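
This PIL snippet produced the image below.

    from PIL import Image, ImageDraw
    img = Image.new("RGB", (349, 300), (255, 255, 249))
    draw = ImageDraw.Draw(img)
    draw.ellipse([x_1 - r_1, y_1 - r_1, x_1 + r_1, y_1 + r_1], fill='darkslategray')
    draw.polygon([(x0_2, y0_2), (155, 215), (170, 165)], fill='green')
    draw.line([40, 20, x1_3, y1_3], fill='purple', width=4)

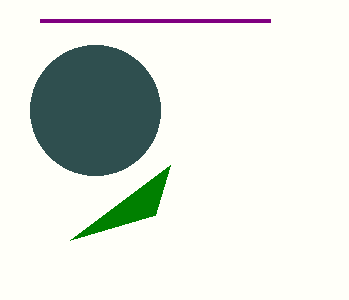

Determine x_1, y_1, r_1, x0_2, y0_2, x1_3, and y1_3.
x_1 = 95, y_1 = 110, r_1 = 65, x0_2 = 70, y0_2 = 240, x1_3 = 270, y1_3 = 20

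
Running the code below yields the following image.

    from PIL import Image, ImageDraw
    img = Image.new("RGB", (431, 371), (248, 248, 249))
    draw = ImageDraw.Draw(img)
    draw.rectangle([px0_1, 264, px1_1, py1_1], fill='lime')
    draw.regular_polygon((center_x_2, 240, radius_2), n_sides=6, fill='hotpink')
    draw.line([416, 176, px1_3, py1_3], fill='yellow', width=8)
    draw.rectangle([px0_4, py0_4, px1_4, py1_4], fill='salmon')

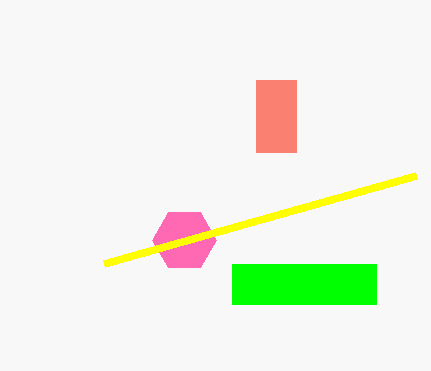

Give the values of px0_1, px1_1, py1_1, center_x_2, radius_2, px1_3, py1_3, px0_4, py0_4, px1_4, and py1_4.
px0_1 = 232, px1_1 = 376, py1_1 = 304, center_x_2 = 184, radius_2 = 32, px1_3 = 104, py1_3 = 264, px0_4 = 256, py0_4 = 80, px1_4 = 296, py1_4 = 152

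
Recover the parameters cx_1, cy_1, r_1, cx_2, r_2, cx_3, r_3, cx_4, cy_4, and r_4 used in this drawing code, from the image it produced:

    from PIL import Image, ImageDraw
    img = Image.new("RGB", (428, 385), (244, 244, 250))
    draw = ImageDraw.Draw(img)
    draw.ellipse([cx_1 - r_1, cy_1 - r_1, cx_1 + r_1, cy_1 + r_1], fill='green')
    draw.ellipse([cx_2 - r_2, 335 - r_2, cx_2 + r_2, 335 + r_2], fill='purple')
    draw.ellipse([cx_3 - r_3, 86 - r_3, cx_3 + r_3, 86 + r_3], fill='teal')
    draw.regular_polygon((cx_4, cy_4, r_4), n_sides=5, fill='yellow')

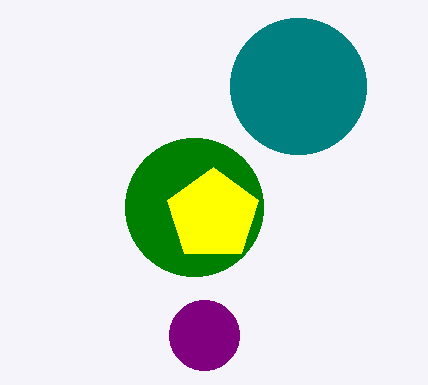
cx_1 = 194
cy_1 = 207
r_1 = 69
cx_2 = 204
r_2 = 35
cx_3 = 298
r_3 = 68
cx_4 = 213
cy_4 = 215
r_4 = 48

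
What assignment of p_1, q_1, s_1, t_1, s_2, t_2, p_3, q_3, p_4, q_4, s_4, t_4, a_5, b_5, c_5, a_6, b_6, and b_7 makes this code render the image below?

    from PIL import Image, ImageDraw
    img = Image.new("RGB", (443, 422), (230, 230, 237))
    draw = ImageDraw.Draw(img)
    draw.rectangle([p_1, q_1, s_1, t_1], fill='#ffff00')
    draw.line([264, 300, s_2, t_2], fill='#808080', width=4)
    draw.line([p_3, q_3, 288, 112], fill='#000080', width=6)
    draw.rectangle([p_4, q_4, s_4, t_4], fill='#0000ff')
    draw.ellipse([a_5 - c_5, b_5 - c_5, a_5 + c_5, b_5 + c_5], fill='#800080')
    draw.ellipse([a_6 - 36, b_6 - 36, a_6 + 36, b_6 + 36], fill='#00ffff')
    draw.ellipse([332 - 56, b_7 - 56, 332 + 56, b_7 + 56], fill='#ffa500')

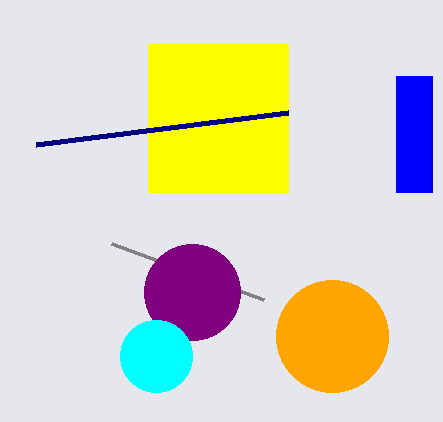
p_1 = 148, q_1 = 44, s_1 = 288, t_1 = 192, s_2 = 112, t_2 = 244, p_3 = 36, q_3 = 144, p_4 = 396, q_4 = 76, s_4 = 432, t_4 = 192, a_5 = 192, b_5 = 292, c_5 = 48, a_6 = 156, b_6 = 356, b_7 = 336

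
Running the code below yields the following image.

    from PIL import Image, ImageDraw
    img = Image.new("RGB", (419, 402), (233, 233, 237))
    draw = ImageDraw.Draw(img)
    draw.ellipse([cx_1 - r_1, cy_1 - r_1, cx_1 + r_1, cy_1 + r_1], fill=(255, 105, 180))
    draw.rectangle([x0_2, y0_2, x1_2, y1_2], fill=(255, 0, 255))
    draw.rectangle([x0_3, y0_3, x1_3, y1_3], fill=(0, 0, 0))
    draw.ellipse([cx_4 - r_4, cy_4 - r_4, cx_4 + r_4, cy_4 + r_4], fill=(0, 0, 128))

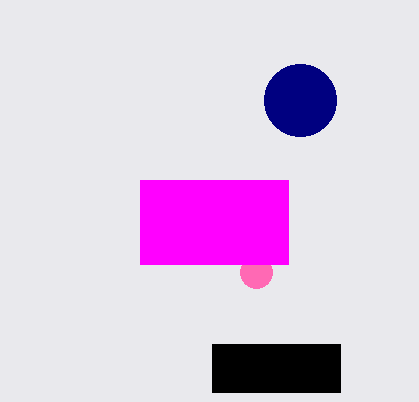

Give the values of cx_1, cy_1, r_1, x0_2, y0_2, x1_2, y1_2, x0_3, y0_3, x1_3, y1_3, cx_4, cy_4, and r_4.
cx_1 = 256, cy_1 = 272, r_1 = 16, x0_2 = 140, y0_2 = 180, x1_2 = 288, y1_2 = 264, x0_3 = 212, y0_3 = 344, x1_3 = 340, y1_3 = 392, cx_4 = 300, cy_4 = 100, r_4 = 36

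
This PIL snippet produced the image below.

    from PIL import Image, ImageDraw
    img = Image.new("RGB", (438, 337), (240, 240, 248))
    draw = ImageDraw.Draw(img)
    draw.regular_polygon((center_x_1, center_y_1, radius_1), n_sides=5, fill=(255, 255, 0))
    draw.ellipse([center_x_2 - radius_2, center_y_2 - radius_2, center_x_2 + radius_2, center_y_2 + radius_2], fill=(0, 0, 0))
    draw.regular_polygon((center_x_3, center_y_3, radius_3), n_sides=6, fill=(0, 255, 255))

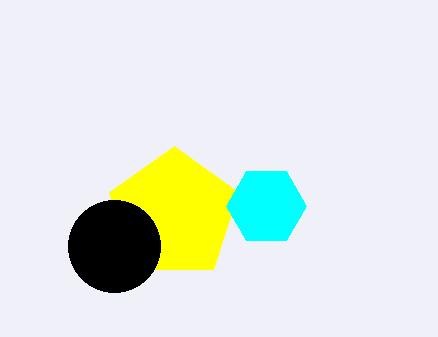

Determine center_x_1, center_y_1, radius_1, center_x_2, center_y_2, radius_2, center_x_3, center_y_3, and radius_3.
center_x_1 = 174, center_y_1 = 214, radius_1 = 68, center_x_2 = 114, center_y_2 = 246, radius_2 = 46, center_x_3 = 266, center_y_3 = 206, radius_3 = 40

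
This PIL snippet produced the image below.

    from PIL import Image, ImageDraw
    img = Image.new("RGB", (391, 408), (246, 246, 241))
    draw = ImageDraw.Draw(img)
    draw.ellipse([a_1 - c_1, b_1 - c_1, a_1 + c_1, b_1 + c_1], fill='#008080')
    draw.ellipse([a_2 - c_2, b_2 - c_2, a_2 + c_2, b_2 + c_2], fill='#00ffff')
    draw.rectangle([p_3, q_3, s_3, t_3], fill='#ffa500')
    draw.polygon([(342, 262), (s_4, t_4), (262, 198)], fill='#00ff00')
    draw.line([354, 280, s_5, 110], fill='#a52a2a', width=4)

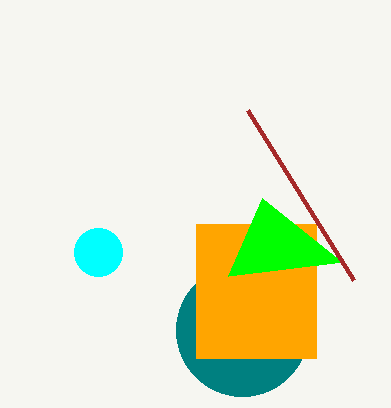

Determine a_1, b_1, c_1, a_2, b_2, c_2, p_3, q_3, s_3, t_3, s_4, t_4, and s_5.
a_1 = 242
b_1 = 330
c_1 = 66
a_2 = 98
b_2 = 252
c_2 = 24
p_3 = 196
q_3 = 224
s_3 = 316
t_3 = 358
s_4 = 228
t_4 = 276
s_5 = 248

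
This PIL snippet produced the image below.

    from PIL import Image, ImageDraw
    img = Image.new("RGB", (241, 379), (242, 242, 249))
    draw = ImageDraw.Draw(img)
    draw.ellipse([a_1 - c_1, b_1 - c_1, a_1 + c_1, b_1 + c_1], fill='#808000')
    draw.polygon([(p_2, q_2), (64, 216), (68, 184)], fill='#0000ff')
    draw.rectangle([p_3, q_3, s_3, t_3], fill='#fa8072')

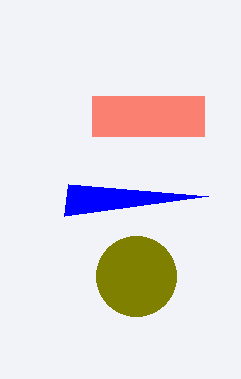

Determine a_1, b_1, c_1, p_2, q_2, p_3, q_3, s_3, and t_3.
a_1 = 136, b_1 = 276, c_1 = 40, p_2 = 208, q_2 = 196, p_3 = 92, q_3 = 96, s_3 = 204, t_3 = 136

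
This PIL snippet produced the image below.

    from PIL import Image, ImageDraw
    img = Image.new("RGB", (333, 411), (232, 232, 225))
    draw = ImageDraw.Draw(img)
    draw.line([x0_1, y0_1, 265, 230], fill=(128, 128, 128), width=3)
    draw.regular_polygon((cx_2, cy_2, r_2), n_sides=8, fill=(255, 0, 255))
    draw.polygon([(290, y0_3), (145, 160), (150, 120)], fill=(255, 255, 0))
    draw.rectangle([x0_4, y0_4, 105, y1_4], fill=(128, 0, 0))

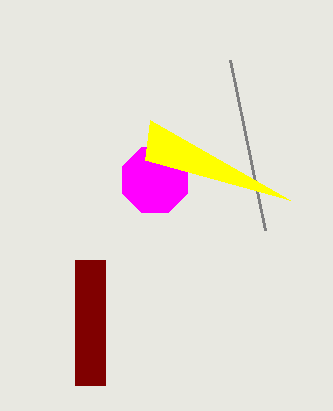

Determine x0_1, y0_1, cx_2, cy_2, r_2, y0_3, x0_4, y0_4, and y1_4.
x0_1 = 230; y0_1 = 60; cx_2 = 155; cy_2 = 180; r_2 = 35; y0_3 = 200; x0_4 = 75; y0_4 = 260; y1_4 = 385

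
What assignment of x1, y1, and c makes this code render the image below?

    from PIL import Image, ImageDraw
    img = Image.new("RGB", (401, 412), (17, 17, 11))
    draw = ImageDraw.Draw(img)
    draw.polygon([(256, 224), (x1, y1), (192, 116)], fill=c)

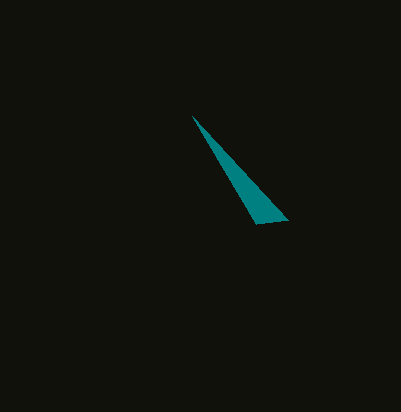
x1 = 288
y1 = 220
c = 'teal'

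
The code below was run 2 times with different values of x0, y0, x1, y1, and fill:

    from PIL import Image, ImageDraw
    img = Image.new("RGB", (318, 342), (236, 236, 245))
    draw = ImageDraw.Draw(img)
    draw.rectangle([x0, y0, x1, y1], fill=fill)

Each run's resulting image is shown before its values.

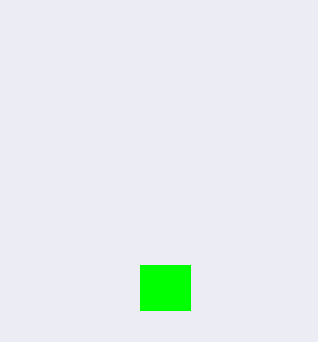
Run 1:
x0 = 140, y0 = 265, x1 = 190, y1 = 310, fill = 'lime'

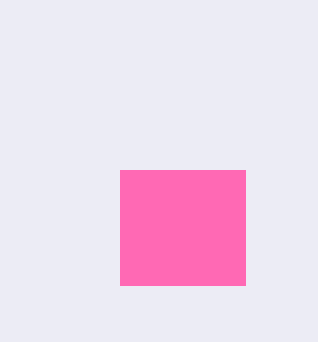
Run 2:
x0 = 120, y0 = 170, x1 = 245, y1 = 285, fill = 'hotpink'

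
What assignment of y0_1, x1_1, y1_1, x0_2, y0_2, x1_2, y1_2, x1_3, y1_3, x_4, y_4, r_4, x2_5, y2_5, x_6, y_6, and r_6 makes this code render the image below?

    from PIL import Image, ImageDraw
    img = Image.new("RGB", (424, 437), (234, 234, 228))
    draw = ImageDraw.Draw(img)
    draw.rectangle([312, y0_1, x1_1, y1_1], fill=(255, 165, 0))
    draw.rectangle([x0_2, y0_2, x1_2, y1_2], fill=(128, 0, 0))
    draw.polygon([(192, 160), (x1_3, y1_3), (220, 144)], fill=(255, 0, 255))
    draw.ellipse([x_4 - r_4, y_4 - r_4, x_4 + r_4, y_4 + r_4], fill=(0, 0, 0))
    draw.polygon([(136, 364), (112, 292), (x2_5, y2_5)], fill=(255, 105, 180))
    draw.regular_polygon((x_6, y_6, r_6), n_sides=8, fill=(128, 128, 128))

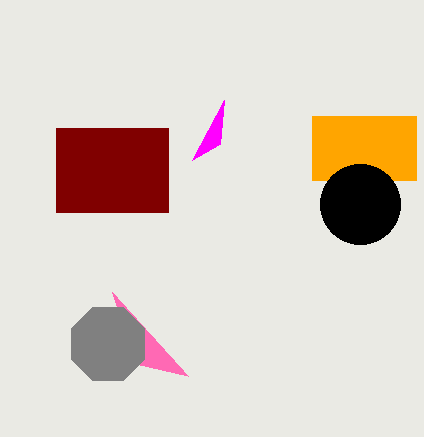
y0_1 = 116
x1_1 = 416
y1_1 = 180
x0_2 = 56
y0_2 = 128
x1_2 = 168
y1_2 = 212
x1_3 = 224
y1_3 = 100
x_4 = 360
y_4 = 204
r_4 = 40
x2_5 = 188
y2_5 = 376
x_6 = 108
y_6 = 344
r_6 = 40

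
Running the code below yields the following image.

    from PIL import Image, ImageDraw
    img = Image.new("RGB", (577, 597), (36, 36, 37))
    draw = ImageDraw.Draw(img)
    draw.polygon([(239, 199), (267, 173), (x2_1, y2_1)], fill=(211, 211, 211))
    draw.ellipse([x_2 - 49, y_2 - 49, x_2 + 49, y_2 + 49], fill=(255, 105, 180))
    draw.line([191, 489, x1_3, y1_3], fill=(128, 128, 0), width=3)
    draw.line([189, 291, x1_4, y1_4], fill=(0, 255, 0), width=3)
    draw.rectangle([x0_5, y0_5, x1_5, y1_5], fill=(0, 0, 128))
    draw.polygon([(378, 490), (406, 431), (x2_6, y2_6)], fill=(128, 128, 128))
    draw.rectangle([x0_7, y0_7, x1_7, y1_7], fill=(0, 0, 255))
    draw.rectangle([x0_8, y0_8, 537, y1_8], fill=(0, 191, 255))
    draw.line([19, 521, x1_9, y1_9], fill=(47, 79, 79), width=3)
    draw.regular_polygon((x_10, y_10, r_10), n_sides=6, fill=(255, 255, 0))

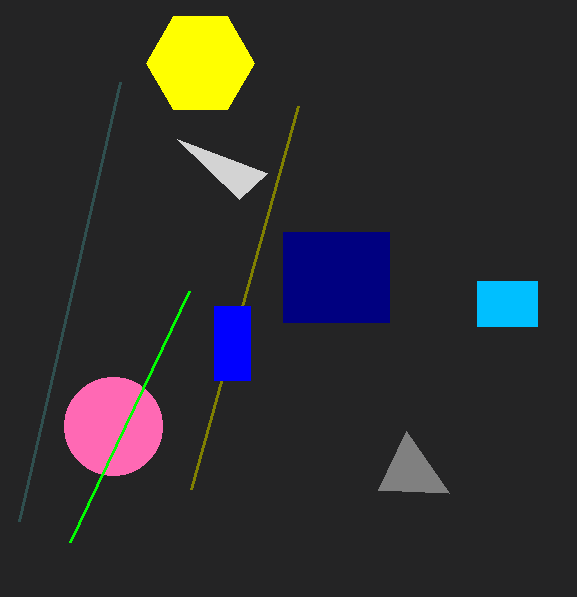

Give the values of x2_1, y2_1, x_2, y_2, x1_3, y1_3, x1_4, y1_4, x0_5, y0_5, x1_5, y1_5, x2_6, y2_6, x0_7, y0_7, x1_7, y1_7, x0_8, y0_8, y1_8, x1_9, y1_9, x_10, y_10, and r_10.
x2_1 = 177, y2_1 = 139, x_2 = 113, y_2 = 426, x1_3 = 298, y1_3 = 106, x1_4 = 70, y1_4 = 542, x0_5 = 283, y0_5 = 232, x1_5 = 389, y1_5 = 322, x2_6 = 449, y2_6 = 493, x0_7 = 214, y0_7 = 306, x1_7 = 250, y1_7 = 380, x0_8 = 477, y0_8 = 281, y1_8 = 326, x1_9 = 120, y1_9 = 82, x_10 = 200, y_10 = 63, r_10 = 54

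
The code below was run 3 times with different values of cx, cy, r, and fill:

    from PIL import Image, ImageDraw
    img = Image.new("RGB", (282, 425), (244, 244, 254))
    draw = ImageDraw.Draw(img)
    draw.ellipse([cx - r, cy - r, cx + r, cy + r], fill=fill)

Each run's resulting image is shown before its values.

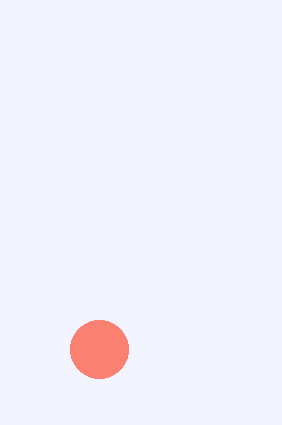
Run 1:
cx = 99
cy = 349
r = 29
fill = 'salmon'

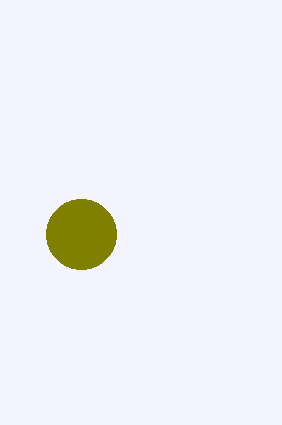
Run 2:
cx = 81; cy = 234; r = 35; fill = 'olive'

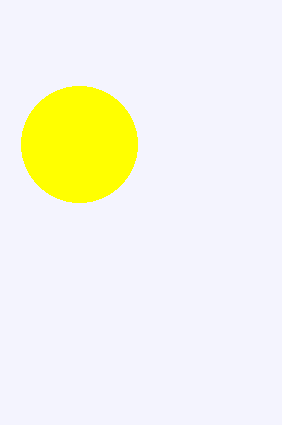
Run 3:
cx = 79; cy = 144; r = 58; fill = 'yellow'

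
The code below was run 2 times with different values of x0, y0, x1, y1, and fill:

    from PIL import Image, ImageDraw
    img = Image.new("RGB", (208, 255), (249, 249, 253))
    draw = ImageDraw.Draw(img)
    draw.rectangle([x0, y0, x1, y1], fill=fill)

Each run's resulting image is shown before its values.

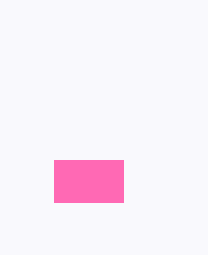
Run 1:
x0 = 54, y0 = 160, x1 = 123, y1 = 202, fill = 'hotpink'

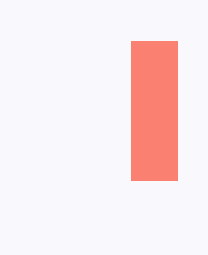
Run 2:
x0 = 131; y0 = 41; x1 = 177; y1 = 180; fill = 'salmon'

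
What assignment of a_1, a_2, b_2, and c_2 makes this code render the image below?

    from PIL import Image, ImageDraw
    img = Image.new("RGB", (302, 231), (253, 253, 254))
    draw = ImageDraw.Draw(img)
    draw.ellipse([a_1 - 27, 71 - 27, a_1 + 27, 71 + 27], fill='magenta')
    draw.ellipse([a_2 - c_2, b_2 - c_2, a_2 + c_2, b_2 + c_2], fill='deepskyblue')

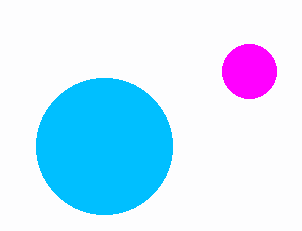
a_1 = 249; a_2 = 104; b_2 = 146; c_2 = 68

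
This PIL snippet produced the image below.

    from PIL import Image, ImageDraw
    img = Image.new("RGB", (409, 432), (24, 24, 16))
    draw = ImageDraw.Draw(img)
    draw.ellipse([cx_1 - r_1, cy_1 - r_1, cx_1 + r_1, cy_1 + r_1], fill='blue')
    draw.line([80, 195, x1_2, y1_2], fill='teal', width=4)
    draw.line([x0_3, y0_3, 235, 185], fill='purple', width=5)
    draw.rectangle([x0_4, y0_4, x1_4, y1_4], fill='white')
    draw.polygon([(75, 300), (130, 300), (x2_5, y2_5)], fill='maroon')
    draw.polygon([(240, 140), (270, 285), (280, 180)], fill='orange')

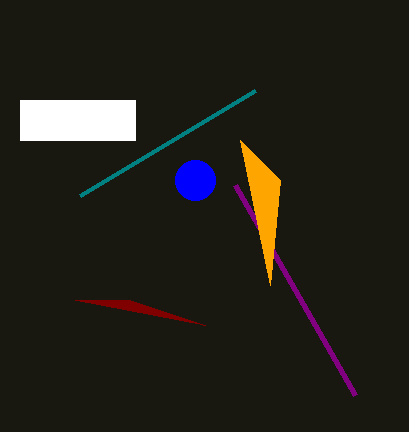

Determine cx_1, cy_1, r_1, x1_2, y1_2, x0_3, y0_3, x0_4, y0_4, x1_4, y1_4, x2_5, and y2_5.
cx_1 = 195; cy_1 = 180; r_1 = 20; x1_2 = 255; y1_2 = 90; x0_3 = 355; y0_3 = 395; x0_4 = 20; y0_4 = 100; x1_4 = 135; y1_4 = 140; x2_5 = 205; y2_5 = 325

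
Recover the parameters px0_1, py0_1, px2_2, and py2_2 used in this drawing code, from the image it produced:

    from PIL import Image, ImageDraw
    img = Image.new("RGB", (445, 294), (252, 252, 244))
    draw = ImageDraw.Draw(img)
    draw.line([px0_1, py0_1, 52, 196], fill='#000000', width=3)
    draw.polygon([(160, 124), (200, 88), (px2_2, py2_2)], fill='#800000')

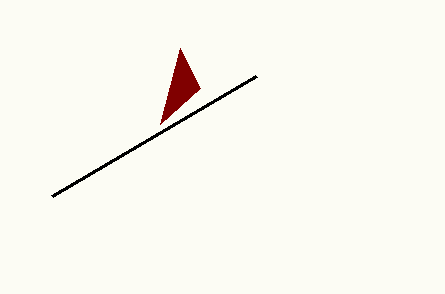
px0_1 = 256
py0_1 = 76
px2_2 = 180
py2_2 = 48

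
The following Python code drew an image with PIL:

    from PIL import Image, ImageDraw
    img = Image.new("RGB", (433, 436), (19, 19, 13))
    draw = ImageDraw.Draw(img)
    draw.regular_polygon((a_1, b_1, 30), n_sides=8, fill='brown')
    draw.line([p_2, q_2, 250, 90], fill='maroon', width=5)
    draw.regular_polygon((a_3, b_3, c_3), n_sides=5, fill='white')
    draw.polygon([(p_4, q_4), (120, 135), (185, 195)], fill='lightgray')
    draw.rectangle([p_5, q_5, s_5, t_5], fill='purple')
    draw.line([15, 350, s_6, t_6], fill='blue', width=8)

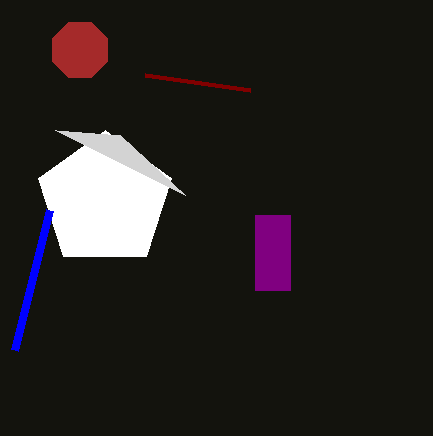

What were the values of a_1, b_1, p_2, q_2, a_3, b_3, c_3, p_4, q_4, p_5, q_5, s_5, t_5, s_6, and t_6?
a_1 = 80; b_1 = 50; p_2 = 145; q_2 = 75; a_3 = 105; b_3 = 200; c_3 = 70; p_4 = 55; q_4 = 130; p_5 = 255; q_5 = 215; s_5 = 290; t_5 = 290; s_6 = 50; t_6 = 210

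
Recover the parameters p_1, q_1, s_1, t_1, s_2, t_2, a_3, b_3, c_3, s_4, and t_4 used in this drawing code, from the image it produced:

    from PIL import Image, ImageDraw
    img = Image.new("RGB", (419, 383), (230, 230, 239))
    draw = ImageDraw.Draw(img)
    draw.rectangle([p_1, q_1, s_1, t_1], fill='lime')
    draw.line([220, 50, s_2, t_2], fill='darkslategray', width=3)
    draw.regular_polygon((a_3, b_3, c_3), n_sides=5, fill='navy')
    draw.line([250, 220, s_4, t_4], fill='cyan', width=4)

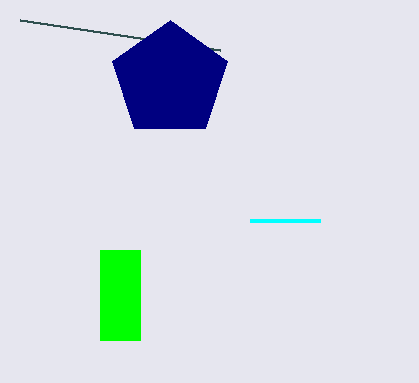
p_1 = 100, q_1 = 250, s_1 = 140, t_1 = 340, s_2 = 20, t_2 = 20, a_3 = 170, b_3 = 80, c_3 = 60, s_4 = 320, t_4 = 220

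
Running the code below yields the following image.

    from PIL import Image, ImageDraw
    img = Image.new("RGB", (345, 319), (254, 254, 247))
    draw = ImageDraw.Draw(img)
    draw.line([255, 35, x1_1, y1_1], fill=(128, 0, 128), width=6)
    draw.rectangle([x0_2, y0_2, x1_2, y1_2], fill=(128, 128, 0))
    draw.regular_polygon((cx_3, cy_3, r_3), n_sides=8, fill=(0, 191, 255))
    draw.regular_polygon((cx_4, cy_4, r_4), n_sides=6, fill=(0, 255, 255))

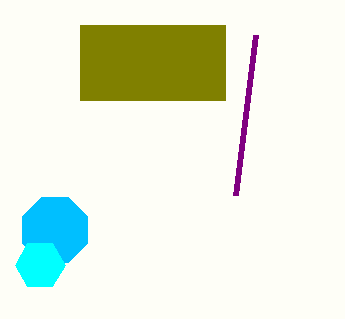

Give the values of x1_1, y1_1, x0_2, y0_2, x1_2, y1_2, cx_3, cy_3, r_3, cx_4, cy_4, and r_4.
x1_1 = 235, y1_1 = 195, x0_2 = 80, y0_2 = 25, x1_2 = 225, y1_2 = 100, cx_3 = 55, cy_3 = 230, r_3 = 35, cx_4 = 40, cy_4 = 265, r_4 = 25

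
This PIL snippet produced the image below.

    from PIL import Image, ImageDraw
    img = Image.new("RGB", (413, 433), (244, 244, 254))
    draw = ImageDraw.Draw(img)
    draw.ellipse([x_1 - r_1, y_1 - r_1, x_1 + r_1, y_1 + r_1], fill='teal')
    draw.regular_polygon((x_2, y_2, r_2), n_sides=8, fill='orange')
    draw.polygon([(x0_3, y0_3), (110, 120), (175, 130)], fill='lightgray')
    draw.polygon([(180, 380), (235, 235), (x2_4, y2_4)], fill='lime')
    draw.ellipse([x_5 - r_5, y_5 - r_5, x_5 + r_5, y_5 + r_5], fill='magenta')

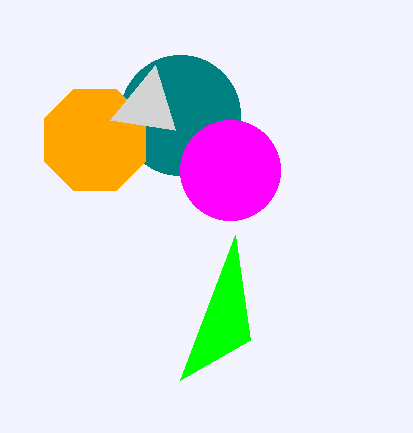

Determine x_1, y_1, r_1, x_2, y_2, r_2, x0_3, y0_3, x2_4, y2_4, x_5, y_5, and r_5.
x_1 = 180
y_1 = 115
r_1 = 60
x_2 = 95
y_2 = 140
r_2 = 55
x0_3 = 155
y0_3 = 65
x2_4 = 250
y2_4 = 340
x_5 = 230
y_5 = 170
r_5 = 50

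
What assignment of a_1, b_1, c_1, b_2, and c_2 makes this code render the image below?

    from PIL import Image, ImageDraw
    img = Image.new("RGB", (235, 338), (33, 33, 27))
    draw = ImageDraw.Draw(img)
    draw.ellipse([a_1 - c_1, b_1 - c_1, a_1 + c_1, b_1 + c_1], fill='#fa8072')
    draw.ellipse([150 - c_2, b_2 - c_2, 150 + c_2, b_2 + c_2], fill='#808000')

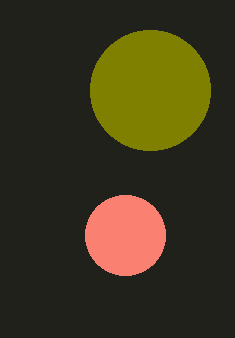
a_1 = 125
b_1 = 235
c_1 = 40
b_2 = 90
c_2 = 60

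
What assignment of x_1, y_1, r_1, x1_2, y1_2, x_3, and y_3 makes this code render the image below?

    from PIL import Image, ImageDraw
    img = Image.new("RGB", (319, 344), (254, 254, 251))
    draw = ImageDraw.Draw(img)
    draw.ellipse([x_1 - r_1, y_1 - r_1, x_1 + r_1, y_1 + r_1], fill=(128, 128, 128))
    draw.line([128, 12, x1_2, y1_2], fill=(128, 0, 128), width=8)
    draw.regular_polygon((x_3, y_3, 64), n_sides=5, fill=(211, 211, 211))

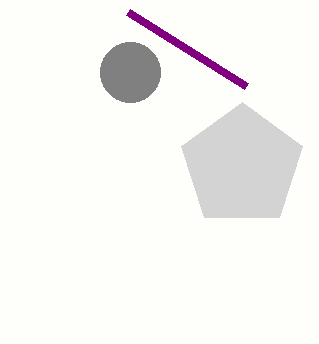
x_1 = 130, y_1 = 72, r_1 = 30, x1_2 = 246, y1_2 = 86, x_3 = 242, y_3 = 166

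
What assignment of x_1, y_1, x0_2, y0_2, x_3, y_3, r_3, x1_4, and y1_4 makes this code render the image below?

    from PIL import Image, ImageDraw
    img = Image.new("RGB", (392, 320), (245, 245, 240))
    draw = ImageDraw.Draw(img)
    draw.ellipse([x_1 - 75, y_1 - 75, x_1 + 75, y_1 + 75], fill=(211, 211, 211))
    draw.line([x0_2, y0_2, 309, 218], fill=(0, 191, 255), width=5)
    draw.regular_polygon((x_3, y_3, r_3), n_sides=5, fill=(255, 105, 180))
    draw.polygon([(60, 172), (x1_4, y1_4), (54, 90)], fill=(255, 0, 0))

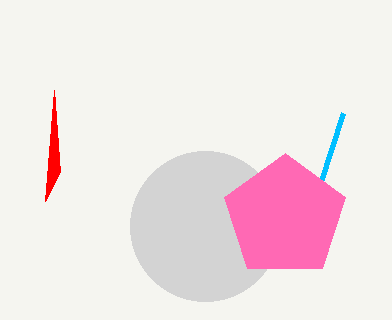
x_1 = 205; y_1 = 226; x0_2 = 343; y0_2 = 113; x_3 = 285; y_3 = 217; r_3 = 64; x1_4 = 45; y1_4 = 201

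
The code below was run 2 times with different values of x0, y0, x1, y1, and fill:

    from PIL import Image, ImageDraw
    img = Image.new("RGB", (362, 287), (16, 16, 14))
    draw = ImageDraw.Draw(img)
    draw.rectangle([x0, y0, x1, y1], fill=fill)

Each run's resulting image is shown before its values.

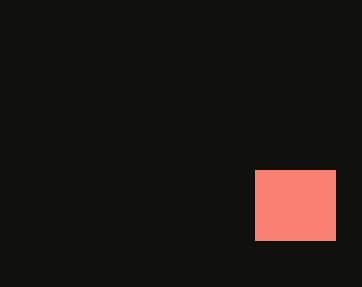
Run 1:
x0 = 255, y0 = 170, x1 = 335, y1 = 240, fill = 'salmon'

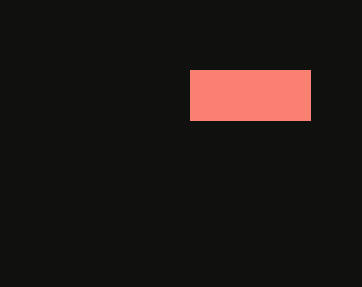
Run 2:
x0 = 190; y0 = 70; x1 = 310; y1 = 120; fill = 'salmon'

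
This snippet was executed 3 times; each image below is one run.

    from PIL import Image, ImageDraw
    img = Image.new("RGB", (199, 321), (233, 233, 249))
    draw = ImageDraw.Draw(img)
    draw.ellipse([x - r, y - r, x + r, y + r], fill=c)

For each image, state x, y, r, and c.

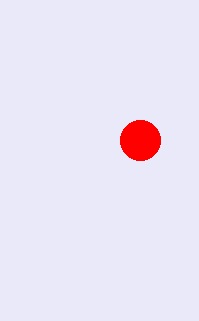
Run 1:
x = 140; y = 140; r = 20; c = 'red'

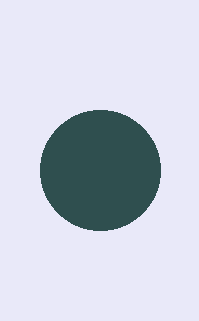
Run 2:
x = 100; y = 170; r = 60; c = 'darkslategray'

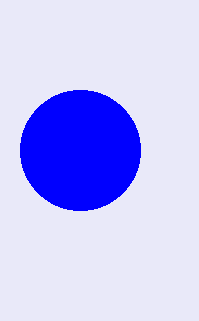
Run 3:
x = 80; y = 150; r = 60; c = 'blue'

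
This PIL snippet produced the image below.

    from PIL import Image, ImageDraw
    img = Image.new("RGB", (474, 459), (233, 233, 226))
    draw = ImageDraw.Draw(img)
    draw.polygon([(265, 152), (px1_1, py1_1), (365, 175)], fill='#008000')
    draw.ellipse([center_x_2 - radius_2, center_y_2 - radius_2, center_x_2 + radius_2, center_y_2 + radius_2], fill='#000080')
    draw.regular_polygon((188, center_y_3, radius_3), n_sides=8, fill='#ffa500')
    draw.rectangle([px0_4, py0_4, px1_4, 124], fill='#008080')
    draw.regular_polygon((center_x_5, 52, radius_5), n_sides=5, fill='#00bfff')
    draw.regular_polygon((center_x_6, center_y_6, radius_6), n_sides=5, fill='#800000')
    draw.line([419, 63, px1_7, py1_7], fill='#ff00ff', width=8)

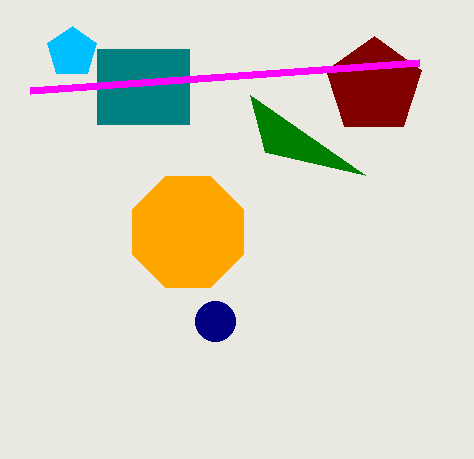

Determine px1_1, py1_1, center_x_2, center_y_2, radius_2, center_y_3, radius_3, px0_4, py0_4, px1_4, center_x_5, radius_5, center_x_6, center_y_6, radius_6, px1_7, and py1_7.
px1_1 = 250; py1_1 = 95; center_x_2 = 215; center_y_2 = 321; radius_2 = 20; center_y_3 = 232; radius_3 = 60; px0_4 = 97; py0_4 = 49; px1_4 = 189; center_x_5 = 72; radius_5 = 26; center_x_6 = 374; center_y_6 = 86; radius_6 = 50; px1_7 = 30; py1_7 = 91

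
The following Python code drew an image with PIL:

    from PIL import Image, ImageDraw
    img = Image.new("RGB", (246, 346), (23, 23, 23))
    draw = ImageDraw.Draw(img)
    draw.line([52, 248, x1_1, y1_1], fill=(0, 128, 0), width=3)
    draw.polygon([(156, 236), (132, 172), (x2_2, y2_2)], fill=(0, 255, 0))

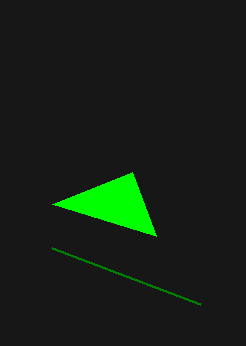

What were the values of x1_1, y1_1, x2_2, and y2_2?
x1_1 = 200
y1_1 = 304
x2_2 = 52
y2_2 = 204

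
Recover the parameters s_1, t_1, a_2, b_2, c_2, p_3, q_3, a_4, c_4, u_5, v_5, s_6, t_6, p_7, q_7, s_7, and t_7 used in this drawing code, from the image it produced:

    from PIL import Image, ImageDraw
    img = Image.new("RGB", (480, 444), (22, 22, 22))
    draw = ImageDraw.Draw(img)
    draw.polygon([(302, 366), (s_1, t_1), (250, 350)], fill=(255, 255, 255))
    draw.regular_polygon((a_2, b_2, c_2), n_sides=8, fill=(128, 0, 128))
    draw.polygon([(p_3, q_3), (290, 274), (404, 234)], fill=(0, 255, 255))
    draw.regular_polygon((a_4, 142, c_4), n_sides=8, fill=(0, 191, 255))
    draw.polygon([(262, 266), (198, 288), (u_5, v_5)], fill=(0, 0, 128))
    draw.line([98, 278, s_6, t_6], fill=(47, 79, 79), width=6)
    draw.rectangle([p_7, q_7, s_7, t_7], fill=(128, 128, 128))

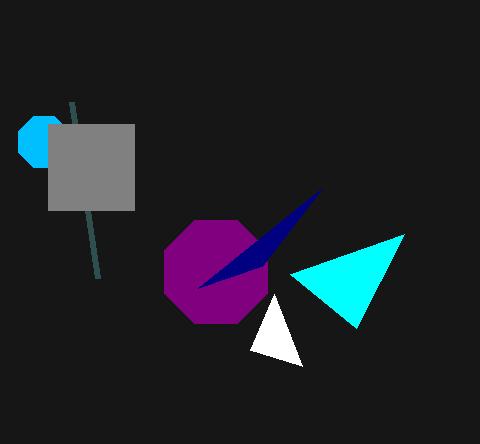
s_1 = 274; t_1 = 294; a_2 = 216; b_2 = 272; c_2 = 56; p_3 = 356; q_3 = 328; a_4 = 44; c_4 = 28; u_5 = 322; v_5 = 188; s_6 = 72; t_6 = 102; p_7 = 48; q_7 = 124; s_7 = 134; t_7 = 210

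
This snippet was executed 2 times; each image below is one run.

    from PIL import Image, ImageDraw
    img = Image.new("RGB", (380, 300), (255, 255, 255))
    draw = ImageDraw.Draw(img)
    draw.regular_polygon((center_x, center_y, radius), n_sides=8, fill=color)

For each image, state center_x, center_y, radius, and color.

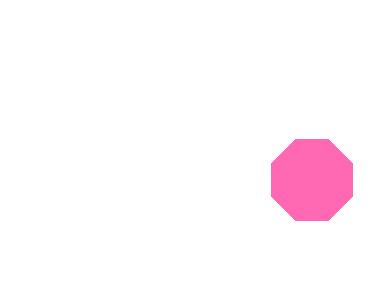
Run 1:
center_x = 312; center_y = 180; radius = 44; color = 'hotpink'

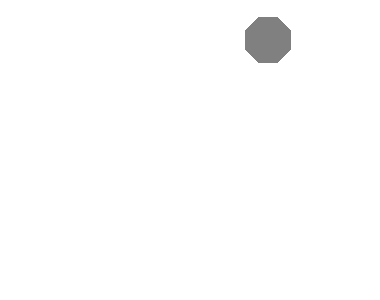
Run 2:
center_x = 268; center_y = 40; radius = 24; color = 'gray'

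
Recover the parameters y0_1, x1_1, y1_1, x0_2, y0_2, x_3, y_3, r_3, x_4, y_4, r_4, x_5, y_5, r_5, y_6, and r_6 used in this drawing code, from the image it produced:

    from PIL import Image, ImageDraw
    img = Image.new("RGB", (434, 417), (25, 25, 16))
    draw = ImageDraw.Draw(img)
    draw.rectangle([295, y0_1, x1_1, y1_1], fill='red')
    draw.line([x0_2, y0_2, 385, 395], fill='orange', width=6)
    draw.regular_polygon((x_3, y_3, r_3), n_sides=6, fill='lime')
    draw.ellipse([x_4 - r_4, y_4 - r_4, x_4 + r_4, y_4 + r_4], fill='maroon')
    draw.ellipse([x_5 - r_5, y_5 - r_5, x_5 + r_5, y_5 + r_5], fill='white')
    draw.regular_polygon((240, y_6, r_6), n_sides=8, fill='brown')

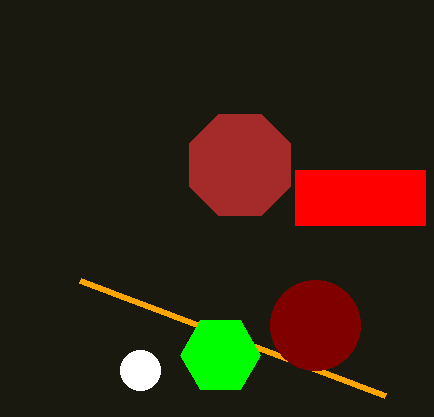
y0_1 = 170, x1_1 = 425, y1_1 = 225, x0_2 = 80, y0_2 = 280, x_3 = 220, y_3 = 355, r_3 = 40, x_4 = 315, y_4 = 325, r_4 = 45, x_5 = 140, y_5 = 370, r_5 = 20, y_6 = 165, r_6 = 55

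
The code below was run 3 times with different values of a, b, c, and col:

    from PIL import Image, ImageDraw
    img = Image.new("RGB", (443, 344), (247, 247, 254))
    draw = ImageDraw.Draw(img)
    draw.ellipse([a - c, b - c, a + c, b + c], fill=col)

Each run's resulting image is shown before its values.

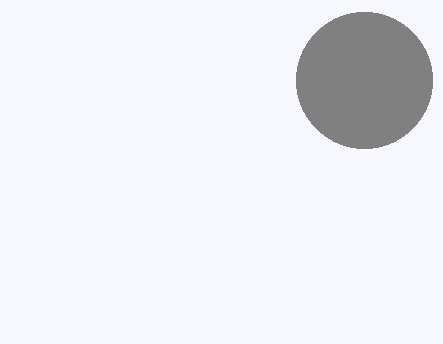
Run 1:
a = 364
b = 80
c = 68
col = 'gray'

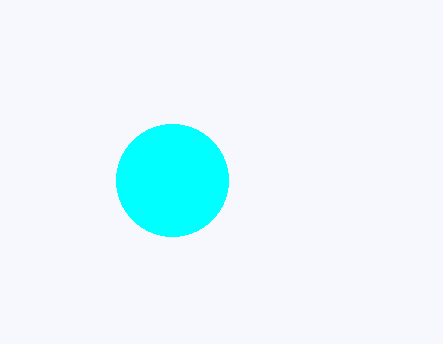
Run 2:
a = 172, b = 180, c = 56, col = 'cyan'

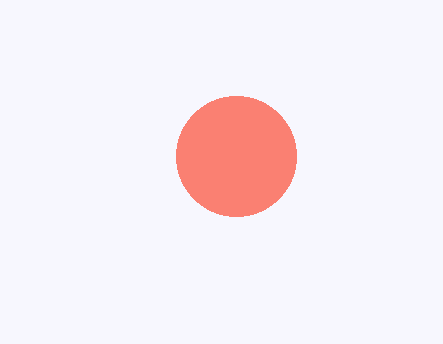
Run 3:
a = 236
b = 156
c = 60
col = 'salmon'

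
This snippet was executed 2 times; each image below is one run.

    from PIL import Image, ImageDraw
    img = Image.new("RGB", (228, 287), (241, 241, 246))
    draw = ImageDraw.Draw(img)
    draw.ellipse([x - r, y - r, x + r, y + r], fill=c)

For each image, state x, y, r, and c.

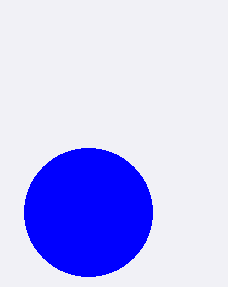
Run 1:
x = 88, y = 212, r = 64, c = 'blue'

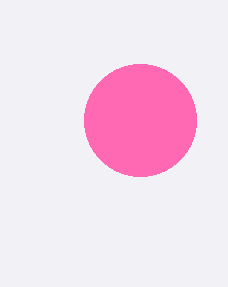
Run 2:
x = 140
y = 120
r = 56
c = 'hotpink'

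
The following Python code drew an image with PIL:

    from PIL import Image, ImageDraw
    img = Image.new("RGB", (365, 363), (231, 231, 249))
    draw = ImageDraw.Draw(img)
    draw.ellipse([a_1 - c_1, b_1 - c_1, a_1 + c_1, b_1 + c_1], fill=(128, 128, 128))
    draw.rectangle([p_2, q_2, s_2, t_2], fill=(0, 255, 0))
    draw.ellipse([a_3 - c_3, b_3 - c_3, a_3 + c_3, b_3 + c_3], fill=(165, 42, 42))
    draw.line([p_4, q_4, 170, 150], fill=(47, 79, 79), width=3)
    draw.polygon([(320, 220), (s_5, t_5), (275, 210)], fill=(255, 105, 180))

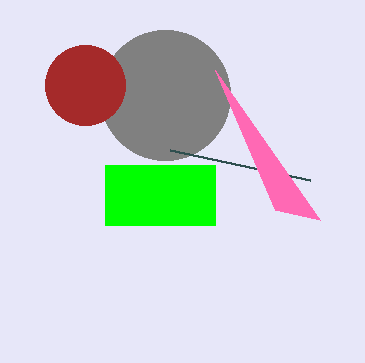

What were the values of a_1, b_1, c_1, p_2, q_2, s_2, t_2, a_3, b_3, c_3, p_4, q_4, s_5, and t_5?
a_1 = 165, b_1 = 95, c_1 = 65, p_2 = 105, q_2 = 165, s_2 = 215, t_2 = 225, a_3 = 85, b_3 = 85, c_3 = 40, p_4 = 310, q_4 = 180, s_5 = 215, t_5 = 70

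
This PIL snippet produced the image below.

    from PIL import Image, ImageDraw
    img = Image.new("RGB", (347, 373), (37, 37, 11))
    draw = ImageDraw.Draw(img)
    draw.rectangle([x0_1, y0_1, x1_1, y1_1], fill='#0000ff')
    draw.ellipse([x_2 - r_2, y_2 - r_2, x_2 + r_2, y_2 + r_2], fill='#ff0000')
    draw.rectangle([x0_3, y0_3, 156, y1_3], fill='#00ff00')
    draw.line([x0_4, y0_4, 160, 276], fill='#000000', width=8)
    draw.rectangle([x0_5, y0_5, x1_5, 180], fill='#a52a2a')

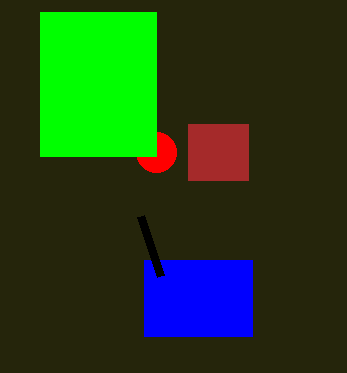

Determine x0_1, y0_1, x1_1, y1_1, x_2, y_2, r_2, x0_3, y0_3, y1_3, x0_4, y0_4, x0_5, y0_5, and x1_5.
x0_1 = 144; y0_1 = 260; x1_1 = 252; y1_1 = 336; x_2 = 156; y_2 = 152; r_2 = 20; x0_3 = 40; y0_3 = 12; y1_3 = 156; x0_4 = 140; y0_4 = 216; x0_5 = 188; y0_5 = 124; x1_5 = 248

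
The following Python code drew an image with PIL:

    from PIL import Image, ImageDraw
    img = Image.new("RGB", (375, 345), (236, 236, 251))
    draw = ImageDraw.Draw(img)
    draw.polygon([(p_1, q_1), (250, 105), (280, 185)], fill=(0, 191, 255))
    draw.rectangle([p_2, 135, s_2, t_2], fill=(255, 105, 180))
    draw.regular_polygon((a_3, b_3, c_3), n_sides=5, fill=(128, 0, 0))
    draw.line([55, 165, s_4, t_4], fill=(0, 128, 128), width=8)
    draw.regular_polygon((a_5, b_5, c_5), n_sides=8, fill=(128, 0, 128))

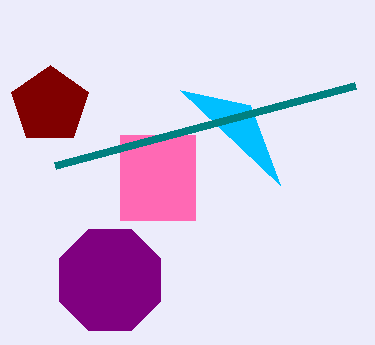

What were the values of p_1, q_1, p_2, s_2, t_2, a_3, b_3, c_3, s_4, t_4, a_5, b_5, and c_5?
p_1 = 180; q_1 = 90; p_2 = 120; s_2 = 195; t_2 = 220; a_3 = 50; b_3 = 105; c_3 = 40; s_4 = 355; t_4 = 85; a_5 = 110; b_5 = 280; c_5 = 55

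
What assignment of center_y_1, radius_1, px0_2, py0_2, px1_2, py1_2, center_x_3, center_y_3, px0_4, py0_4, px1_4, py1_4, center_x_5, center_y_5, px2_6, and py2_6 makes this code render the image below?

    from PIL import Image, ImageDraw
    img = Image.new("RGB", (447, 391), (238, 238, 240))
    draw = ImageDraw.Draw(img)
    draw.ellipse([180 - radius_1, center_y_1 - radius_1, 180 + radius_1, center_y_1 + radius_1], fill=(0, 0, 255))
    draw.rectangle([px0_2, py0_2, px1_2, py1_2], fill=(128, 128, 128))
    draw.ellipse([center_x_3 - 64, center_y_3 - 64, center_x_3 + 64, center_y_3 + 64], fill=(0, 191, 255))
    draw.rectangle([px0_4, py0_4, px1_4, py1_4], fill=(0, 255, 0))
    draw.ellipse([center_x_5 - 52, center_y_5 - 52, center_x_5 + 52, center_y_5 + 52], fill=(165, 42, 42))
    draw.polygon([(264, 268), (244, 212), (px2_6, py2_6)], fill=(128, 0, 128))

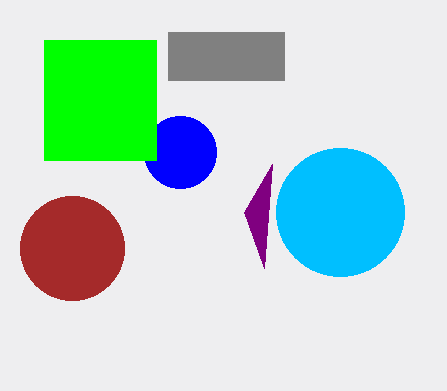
center_y_1 = 152, radius_1 = 36, px0_2 = 168, py0_2 = 32, px1_2 = 284, py1_2 = 80, center_x_3 = 340, center_y_3 = 212, px0_4 = 44, py0_4 = 40, px1_4 = 156, py1_4 = 160, center_x_5 = 72, center_y_5 = 248, px2_6 = 272, py2_6 = 164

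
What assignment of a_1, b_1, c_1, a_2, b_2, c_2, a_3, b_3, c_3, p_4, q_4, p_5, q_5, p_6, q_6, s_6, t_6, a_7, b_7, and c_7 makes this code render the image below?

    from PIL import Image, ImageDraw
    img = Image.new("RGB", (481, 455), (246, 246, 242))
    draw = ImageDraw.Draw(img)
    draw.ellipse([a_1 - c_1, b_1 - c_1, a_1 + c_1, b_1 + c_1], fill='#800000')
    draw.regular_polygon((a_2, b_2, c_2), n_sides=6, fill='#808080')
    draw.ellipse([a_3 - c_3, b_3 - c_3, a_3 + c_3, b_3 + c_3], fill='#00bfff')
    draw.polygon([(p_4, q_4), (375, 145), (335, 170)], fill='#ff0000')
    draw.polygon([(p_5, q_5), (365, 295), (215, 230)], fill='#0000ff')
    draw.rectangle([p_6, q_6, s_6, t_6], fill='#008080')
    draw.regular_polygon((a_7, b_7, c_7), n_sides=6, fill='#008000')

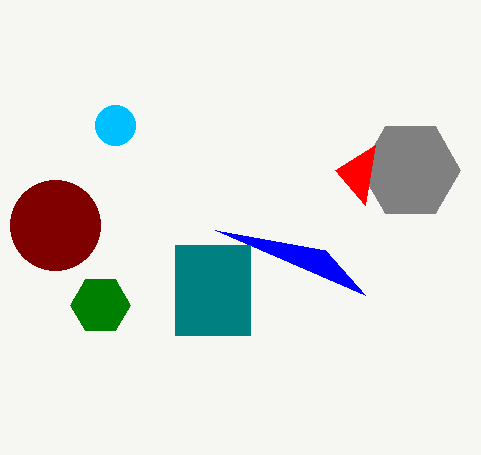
a_1 = 55, b_1 = 225, c_1 = 45, a_2 = 410, b_2 = 170, c_2 = 50, a_3 = 115, b_3 = 125, c_3 = 20, p_4 = 365, q_4 = 205, p_5 = 325, q_5 = 250, p_6 = 175, q_6 = 245, s_6 = 250, t_6 = 335, a_7 = 100, b_7 = 305, c_7 = 30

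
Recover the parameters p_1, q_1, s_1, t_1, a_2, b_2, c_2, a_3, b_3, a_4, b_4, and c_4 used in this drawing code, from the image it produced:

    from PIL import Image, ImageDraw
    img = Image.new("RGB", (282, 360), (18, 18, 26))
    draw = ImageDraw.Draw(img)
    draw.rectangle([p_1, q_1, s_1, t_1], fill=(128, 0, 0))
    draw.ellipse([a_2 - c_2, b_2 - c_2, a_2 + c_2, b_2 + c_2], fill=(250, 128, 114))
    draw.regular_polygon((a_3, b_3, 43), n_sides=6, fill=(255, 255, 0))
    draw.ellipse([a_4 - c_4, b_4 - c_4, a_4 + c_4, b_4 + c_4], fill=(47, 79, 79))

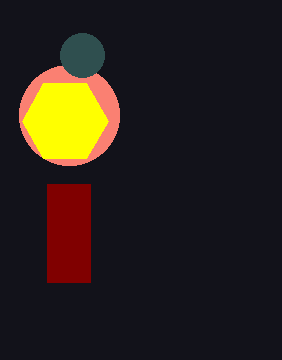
p_1 = 47
q_1 = 184
s_1 = 90
t_1 = 282
a_2 = 69
b_2 = 115
c_2 = 50
a_3 = 65
b_3 = 121
a_4 = 82
b_4 = 55
c_4 = 22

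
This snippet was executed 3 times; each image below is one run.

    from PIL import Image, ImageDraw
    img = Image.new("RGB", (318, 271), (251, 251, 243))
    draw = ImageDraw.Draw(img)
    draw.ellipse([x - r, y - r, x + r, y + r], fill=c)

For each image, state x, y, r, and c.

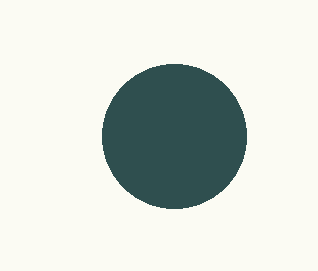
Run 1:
x = 174, y = 136, r = 72, c = 'darkslategray'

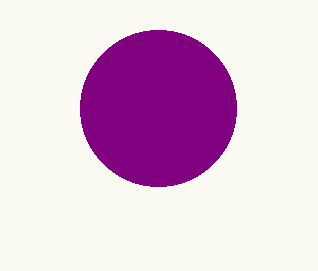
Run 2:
x = 158; y = 108; r = 78; c = 'purple'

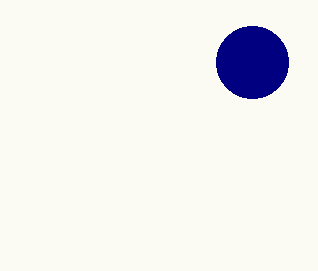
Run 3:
x = 252, y = 62, r = 36, c = 'navy'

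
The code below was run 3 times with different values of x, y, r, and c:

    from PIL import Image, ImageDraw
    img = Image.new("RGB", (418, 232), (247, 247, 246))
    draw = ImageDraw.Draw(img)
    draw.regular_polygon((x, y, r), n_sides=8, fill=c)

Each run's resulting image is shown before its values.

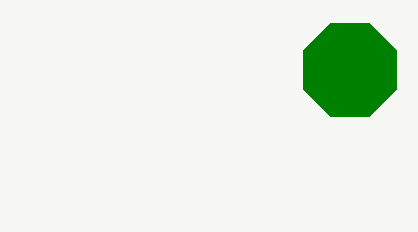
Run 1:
x = 350
y = 70
r = 50
c = 'green'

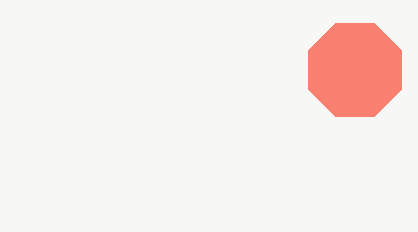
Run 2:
x = 355
y = 70
r = 50
c = 'salmon'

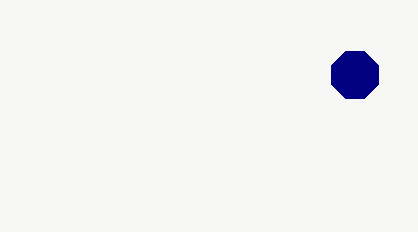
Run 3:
x = 355
y = 75
r = 25
c = 'navy'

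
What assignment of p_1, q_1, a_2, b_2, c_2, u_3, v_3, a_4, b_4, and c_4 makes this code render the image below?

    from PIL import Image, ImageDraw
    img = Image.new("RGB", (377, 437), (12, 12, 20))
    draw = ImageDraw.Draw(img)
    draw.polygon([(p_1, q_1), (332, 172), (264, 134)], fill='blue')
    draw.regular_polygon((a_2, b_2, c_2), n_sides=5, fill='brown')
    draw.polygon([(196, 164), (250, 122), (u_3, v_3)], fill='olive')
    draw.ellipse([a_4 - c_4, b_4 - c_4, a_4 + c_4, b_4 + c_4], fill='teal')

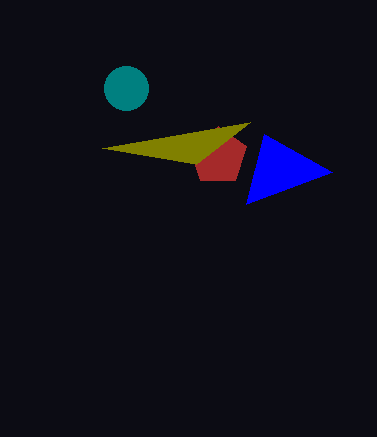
p_1 = 246, q_1 = 204, a_2 = 218, b_2 = 156, c_2 = 30, u_3 = 102, v_3 = 148, a_4 = 126, b_4 = 88, c_4 = 22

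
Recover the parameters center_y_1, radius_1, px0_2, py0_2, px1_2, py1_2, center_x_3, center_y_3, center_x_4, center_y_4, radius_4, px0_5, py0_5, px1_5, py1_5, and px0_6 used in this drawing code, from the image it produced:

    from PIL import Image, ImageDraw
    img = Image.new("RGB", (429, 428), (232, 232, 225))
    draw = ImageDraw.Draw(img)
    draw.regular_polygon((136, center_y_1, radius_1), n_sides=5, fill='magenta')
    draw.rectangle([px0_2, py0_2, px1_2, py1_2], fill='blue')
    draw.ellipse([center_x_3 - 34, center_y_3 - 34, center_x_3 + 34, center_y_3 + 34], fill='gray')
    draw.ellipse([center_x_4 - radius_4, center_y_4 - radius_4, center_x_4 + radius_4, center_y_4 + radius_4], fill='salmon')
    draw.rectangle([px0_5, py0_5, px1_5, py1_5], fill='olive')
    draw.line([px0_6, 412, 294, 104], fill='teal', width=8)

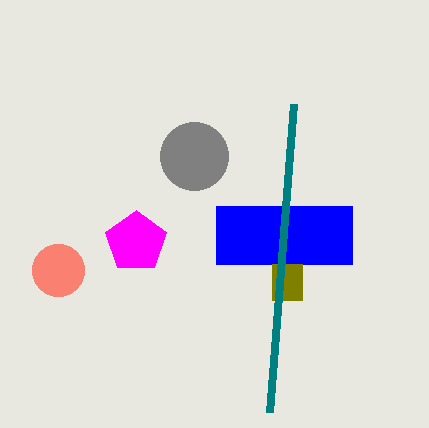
center_y_1 = 242; radius_1 = 32; px0_2 = 216; py0_2 = 206; px1_2 = 352; py1_2 = 264; center_x_3 = 194; center_y_3 = 156; center_x_4 = 58; center_y_4 = 270; radius_4 = 26; px0_5 = 272; py0_5 = 264; px1_5 = 302; py1_5 = 300; px0_6 = 270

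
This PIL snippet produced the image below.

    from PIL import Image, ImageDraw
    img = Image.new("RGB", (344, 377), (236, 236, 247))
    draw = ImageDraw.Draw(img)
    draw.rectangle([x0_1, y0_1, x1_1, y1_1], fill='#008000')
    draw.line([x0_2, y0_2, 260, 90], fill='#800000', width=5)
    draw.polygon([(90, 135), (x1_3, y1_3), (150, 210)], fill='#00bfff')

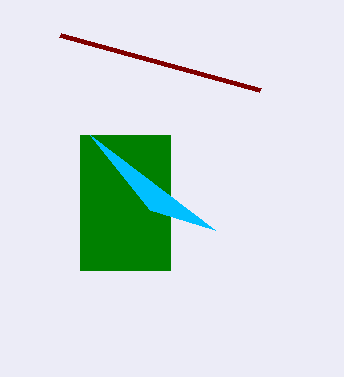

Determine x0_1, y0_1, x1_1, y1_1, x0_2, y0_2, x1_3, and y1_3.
x0_1 = 80, y0_1 = 135, x1_1 = 170, y1_1 = 270, x0_2 = 60, y0_2 = 35, x1_3 = 215, y1_3 = 230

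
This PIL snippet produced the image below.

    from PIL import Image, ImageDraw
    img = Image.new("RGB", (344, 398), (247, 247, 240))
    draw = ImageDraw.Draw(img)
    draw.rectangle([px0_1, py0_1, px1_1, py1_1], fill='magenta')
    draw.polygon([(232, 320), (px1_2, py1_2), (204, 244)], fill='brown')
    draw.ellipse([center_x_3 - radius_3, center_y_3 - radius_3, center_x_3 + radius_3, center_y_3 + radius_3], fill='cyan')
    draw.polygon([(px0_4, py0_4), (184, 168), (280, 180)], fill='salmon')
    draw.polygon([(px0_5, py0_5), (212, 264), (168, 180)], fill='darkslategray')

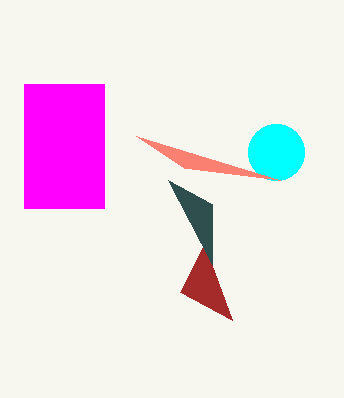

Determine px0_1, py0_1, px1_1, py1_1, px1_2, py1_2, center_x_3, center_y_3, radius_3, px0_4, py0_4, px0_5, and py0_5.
px0_1 = 24
py0_1 = 84
px1_1 = 104
py1_1 = 208
px1_2 = 180
py1_2 = 292
center_x_3 = 276
center_y_3 = 152
radius_3 = 28
px0_4 = 136
py0_4 = 136
px0_5 = 212
py0_5 = 204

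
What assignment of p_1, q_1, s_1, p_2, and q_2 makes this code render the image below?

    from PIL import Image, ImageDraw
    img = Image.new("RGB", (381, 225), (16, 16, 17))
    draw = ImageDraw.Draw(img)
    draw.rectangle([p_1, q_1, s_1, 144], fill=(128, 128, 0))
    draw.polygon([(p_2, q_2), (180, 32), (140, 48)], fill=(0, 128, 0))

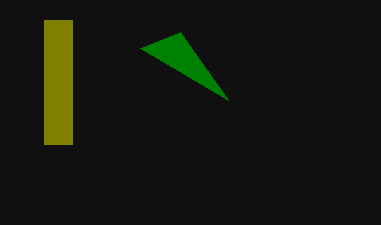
p_1 = 44, q_1 = 20, s_1 = 72, p_2 = 228, q_2 = 100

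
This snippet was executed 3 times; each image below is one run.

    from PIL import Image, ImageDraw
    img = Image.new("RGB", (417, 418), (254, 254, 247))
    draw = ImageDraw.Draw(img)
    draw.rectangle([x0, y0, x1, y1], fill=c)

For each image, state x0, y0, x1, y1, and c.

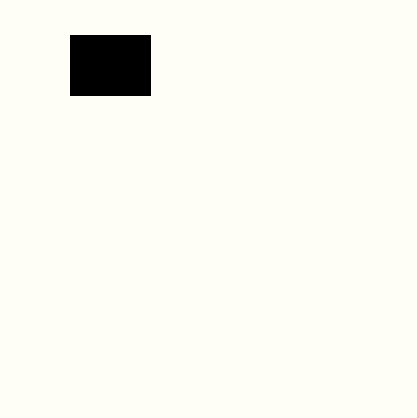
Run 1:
x0 = 70; y0 = 35; x1 = 150; y1 = 95; c = 'black'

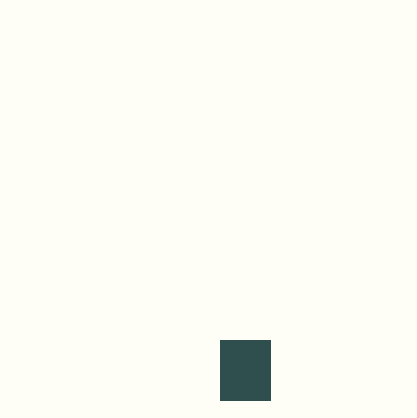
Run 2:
x0 = 220, y0 = 340, x1 = 270, y1 = 400, c = 'darkslategray'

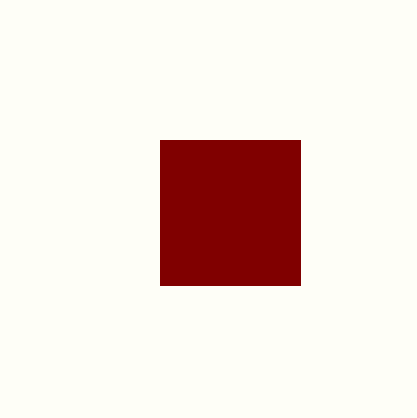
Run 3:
x0 = 160, y0 = 140, x1 = 300, y1 = 285, c = 'maroon'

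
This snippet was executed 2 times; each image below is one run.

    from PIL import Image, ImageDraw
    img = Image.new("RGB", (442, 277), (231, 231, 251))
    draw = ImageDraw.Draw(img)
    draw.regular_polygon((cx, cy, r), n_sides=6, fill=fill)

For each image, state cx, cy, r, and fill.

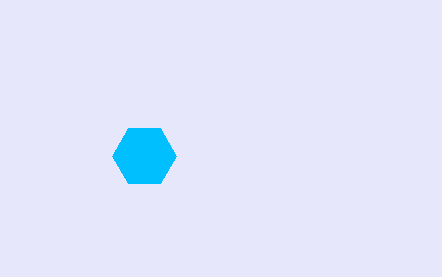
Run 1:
cx = 144; cy = 156; r = 32; fill = 'deepskyblue'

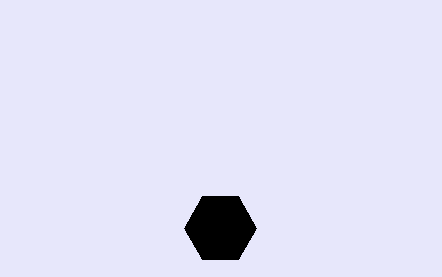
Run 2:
cx = 220
cy = 228
r = 36
fill = 'black'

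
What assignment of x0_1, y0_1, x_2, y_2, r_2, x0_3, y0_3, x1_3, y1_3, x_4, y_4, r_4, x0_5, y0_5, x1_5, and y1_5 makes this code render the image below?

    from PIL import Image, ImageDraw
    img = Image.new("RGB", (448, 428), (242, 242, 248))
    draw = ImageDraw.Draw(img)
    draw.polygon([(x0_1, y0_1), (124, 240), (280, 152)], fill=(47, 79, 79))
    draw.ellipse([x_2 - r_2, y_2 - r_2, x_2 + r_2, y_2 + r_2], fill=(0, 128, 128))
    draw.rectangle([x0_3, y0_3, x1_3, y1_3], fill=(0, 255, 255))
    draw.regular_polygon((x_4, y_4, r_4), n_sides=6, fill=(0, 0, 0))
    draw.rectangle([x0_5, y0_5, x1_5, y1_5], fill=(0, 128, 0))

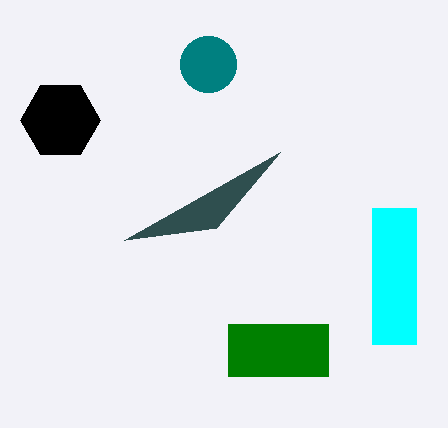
x0_1 = 216
y0_1 = 228
x_2 = 208
y_2 = 64
r_2 = 28
x0_3 = 372
y0_3 = 208
x1_3 = 416
y1_3 = 344
x_4 = 60
y_4 = 120
r_4 = 40
x0_5 = 228
y0_5 = 324
x1_5 = 328
y1_5 = 376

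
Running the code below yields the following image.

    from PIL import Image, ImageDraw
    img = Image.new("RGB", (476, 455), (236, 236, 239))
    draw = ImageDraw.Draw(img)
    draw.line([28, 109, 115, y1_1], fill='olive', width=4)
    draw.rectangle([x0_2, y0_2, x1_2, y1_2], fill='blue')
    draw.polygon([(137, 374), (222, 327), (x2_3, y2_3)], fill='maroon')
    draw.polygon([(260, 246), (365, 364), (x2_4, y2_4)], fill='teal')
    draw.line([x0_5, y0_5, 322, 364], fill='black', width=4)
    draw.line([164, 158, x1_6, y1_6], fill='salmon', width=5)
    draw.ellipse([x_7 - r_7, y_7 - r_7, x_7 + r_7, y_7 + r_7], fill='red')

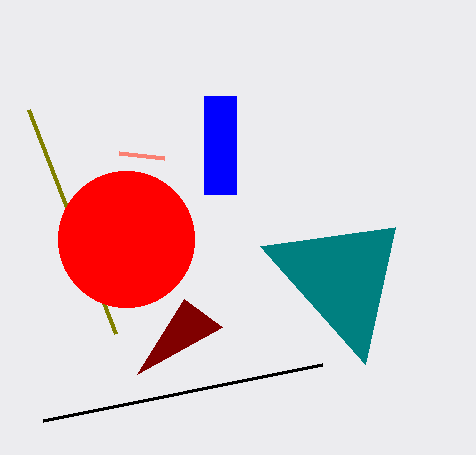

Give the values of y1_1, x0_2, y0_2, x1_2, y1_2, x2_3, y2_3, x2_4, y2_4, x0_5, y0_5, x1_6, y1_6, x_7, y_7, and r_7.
y1_1 = 333; x0_2 = 204; y0_2 = 96; x1_2 = 236; y1_2 = 194; x2_3 = 184; y2_3 = 299; x2_4 = 395; y2_4 = 227; x0_5 = 43; y0_5 = 420; x1_6 = 119; y1_6 = 153; x_7 = 126; y_7 = 239; r_7 = 68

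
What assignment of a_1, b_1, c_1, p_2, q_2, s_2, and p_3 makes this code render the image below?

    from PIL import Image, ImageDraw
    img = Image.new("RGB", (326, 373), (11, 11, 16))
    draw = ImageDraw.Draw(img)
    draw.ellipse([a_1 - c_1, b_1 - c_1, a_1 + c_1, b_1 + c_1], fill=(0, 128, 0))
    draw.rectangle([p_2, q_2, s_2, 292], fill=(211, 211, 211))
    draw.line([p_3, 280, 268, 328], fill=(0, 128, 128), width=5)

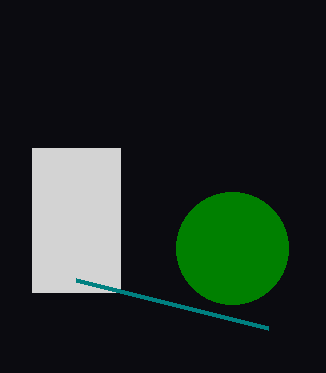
a_1 = 232
b_1 = 248
c_1 = 56
p_2 = 32
q_2 = 148
s_2 = 120
p_3 = 76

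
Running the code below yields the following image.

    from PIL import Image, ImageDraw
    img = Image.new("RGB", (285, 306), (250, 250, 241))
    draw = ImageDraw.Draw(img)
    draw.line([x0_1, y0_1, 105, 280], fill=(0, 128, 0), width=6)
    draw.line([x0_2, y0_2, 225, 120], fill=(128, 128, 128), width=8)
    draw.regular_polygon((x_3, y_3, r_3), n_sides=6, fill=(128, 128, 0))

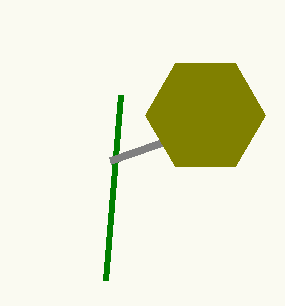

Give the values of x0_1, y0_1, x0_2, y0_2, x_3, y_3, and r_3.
x0_1 = 120, y0_1 = 95, x0_2 = 110, y0_2 = 160, x_3 = 205, y_3 = 115, r_3 = 60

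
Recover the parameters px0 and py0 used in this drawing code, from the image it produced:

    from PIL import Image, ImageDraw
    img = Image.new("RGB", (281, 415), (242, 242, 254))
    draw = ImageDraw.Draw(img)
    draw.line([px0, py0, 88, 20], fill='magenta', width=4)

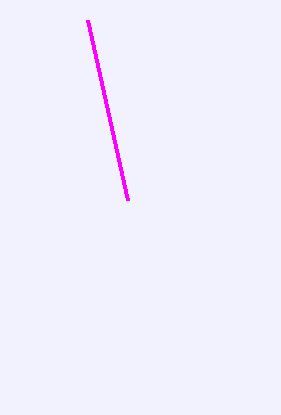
px0 = 128; py0 = 200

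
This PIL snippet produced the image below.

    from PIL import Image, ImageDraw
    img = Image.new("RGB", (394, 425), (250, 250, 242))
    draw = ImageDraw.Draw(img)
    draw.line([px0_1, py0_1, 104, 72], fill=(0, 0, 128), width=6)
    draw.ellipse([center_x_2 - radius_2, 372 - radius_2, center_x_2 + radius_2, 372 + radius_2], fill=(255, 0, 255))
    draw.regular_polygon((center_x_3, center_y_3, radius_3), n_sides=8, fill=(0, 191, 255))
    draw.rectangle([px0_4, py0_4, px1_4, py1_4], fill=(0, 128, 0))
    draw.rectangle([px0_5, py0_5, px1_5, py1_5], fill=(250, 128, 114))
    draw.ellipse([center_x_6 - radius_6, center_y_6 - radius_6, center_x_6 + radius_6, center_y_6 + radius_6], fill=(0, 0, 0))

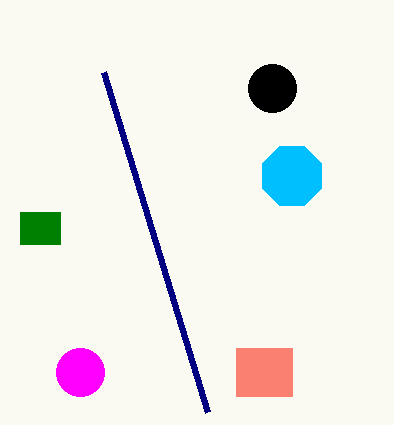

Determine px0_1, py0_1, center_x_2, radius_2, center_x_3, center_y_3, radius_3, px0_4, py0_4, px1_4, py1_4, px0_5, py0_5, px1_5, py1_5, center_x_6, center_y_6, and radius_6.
px0_1 = 208; py0_1 = 412; center_x_2 = 80; radius_2 = 24; center_x_3 = 292; center_y_3 = 176; radius_3 = 32; px0_4 = 20; py0_4 = 212; px1_4 = 60; py1_4 = 244; px0_5 = 236; py0_5 = 348; px1_5 = 292; py1_5 = 396; center_x_6 = 272; center_y_6 = 88; radius_6 = 24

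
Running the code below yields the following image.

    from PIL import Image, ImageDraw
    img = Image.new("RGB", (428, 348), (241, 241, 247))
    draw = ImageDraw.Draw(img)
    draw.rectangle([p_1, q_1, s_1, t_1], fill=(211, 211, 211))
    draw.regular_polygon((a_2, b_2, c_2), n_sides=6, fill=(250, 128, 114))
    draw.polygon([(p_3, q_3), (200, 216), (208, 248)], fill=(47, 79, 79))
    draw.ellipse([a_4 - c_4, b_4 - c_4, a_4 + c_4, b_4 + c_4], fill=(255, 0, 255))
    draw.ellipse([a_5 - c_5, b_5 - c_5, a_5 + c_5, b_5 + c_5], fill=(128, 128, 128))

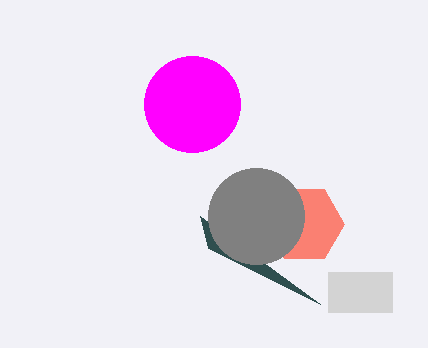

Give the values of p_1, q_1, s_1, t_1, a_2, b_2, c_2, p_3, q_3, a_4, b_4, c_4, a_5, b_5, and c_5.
p_1 = 328
q_1 = 272
s_1 = 392
t_1 = 312
a_2 = 304
b_2 = 224
c_2 = 40
p_3 = 320
q_3 = 304
a_4 = 192
b_4 = 104
c_4 = 48
a_5 = 256
b_5 = 216
c_5 = 48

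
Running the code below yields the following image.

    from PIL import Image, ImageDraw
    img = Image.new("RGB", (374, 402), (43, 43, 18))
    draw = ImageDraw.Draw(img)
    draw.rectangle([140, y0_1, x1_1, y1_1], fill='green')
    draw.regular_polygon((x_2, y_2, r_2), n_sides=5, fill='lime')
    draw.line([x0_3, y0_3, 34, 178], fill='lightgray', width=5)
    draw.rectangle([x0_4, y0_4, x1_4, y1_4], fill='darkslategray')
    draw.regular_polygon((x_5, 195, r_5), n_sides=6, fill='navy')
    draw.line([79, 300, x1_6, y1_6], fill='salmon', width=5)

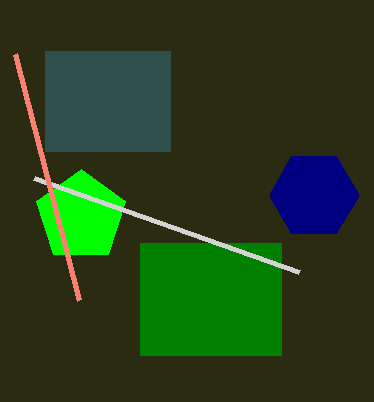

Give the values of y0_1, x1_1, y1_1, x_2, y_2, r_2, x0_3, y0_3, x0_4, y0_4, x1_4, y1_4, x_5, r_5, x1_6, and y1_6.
y0_1 = 243; x1_1 = 281; y1_1 = 355; x_2 = 81; y_2 = 216; r_2 = 47; x0_3 = 299; y0_3 = 272; x0_4 = 45; y0_4 = 51; x1_4 = 170; y1_4 = 151; x_5 = 314; r_5 = 45; x1_6 = 15; y1_6 = 54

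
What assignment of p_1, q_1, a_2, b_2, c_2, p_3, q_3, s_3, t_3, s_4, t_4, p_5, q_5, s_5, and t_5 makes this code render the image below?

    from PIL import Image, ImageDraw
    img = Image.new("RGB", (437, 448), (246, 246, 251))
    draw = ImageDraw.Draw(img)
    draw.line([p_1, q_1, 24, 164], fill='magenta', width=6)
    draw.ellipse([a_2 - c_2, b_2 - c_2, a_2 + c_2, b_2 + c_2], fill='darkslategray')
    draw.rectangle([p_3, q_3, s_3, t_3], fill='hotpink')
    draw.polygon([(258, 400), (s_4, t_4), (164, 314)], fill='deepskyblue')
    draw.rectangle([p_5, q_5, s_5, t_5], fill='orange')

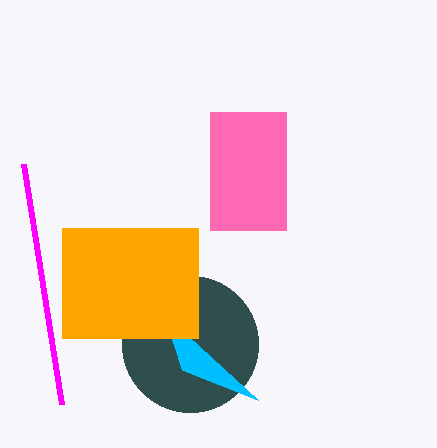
p_1 = 62; q_1 = 404; a_2 = 190; b_2 = 344; c_2 = 68; p_3 = 210; q_3 = 112; s_3 = 286; t_3 = 230; s_4 = 182; t_4 = 370; p_5 = 62; q_5 = 228; s_5 = 198; t_5 = 338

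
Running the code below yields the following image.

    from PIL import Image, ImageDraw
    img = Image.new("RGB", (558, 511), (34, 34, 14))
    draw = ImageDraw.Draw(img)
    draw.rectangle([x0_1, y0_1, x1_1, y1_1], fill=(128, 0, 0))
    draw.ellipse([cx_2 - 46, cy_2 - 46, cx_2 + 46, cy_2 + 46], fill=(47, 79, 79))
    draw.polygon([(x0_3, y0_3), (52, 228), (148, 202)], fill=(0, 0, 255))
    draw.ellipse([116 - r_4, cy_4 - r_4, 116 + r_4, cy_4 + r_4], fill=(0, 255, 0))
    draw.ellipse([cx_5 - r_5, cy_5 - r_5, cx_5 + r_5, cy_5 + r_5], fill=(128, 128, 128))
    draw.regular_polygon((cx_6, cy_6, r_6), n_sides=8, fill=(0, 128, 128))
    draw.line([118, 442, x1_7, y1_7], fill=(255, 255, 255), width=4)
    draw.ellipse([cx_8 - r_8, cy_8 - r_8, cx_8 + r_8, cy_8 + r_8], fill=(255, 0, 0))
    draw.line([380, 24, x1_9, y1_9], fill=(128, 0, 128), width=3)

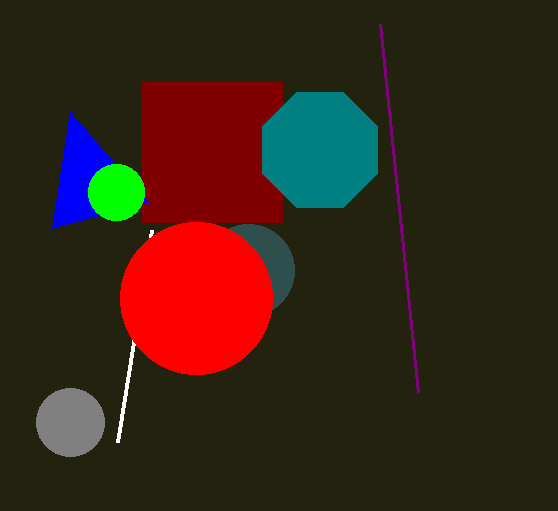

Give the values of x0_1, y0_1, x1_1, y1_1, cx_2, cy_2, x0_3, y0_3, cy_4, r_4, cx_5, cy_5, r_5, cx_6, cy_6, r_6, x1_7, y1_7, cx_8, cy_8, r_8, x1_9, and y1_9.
x0_1 = 142, y0_1 = 82, x1_1 = 282, y1_1 = 222, cx_2 = 248, cy_2 = 270, x0_3 = 70, y0_3 = 112, cy_4 = 192, r_4 = 28, cx_5 = 70, cy_5 = 422, r_5 = 34, cx_6 = 320, cy_6 = 150, r_6 = 62, x1_7 = 152, y1_7 = 230, cx_8 = 196, cy_8 = 298, r_8 = 76, x1_9 = 418, y1_9 = 392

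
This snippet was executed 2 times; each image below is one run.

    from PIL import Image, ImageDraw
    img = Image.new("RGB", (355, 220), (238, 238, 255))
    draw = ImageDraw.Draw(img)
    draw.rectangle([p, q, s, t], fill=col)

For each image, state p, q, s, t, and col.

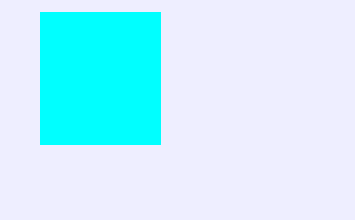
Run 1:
p = 40
q = 12
s = 160
t = 144
col = 'cyan'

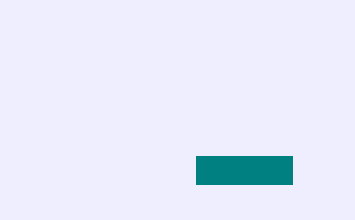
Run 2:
p = 196; q = 156; s = 292; t = 184; col = 'teal'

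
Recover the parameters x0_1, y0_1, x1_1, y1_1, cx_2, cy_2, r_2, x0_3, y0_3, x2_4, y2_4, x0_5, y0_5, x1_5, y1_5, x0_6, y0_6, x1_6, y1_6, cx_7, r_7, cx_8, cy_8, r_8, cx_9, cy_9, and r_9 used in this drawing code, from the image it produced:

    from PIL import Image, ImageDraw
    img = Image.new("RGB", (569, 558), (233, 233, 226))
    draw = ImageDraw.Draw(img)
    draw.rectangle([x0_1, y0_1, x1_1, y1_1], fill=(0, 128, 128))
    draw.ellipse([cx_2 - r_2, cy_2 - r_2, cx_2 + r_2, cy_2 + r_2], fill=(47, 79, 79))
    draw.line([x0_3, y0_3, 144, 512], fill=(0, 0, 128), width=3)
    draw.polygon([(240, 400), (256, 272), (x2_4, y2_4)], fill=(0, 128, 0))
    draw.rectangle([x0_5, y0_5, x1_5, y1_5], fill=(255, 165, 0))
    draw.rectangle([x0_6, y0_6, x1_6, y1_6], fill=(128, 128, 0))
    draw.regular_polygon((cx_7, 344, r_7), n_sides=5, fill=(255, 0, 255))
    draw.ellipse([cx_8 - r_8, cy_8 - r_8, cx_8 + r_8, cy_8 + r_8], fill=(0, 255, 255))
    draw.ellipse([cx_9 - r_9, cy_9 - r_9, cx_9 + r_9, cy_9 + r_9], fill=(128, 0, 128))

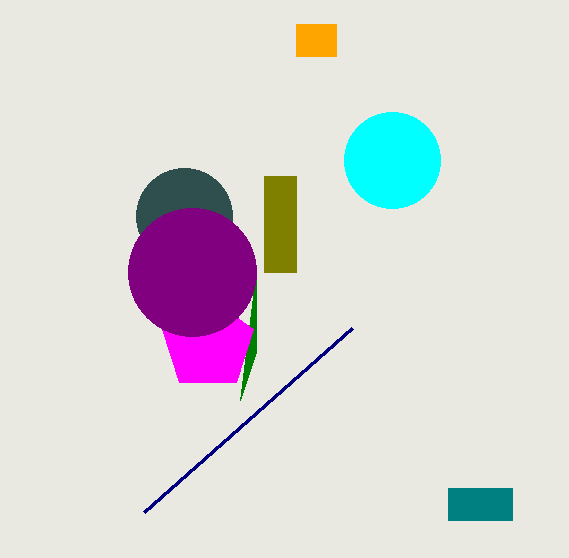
x0_1 = 448, y0_1 = 488, x1_1 = 512, y1_1 = 520, cx_2 = 184, cy_2 = 216, r_2 = 48, x0_3 = 352, y0_3 = 328, x2_4 = 256, y2_4 = 352, x0_5 = 296, y0_5 = 24, x1_5 = 336, y1_5 = 56, x0_6 = 264, y0_6 = 176, x1_6 = 296, y1_6 = 272, cx_7 = 208, r_7 = 48, cx_8 = 392, cy_8 = 160, r_8 = 48, cx_9 = 192, cy_9 = 272, r_9 = 64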